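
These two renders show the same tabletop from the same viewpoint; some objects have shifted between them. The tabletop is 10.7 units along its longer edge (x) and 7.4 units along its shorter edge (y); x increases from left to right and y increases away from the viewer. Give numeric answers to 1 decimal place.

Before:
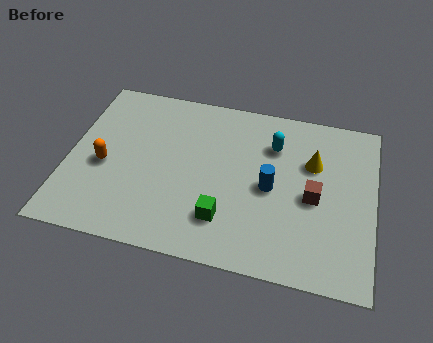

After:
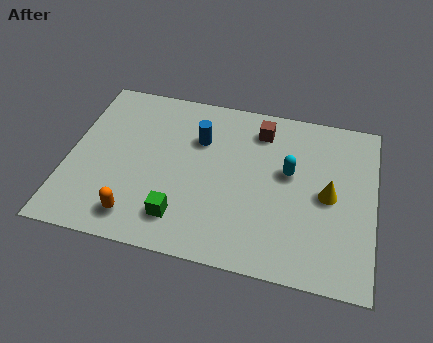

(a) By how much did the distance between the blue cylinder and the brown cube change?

+0.8

Before: roughly 1.5 units apart; after: 2.3. That's 0.8 units further apart.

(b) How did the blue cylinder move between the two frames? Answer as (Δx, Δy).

(-2.6, 1.6)

From the two frames, the blue cylinder sits at roughly (7.1, 3.5) before and (4.5, 5.1) after.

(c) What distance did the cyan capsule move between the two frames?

1.3

From (7.1, 5.4) to (7.7, 4.3), the cyan capsule covered √(0.6² + 1.1²) ≈ 1.3 units.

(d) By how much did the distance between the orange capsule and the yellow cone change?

-0.5

They were about 7.4 units apart before and 6.9 after — 0.5 units closer together.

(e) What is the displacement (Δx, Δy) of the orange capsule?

(1.3, -2.0)

From the two frames, the orange capsule sits at roughly (1.3, 3.2) before and (2.6, 1.2) after.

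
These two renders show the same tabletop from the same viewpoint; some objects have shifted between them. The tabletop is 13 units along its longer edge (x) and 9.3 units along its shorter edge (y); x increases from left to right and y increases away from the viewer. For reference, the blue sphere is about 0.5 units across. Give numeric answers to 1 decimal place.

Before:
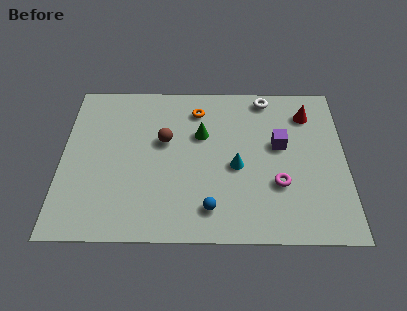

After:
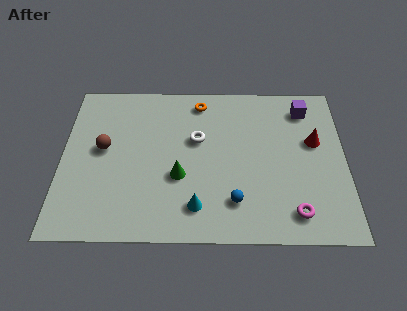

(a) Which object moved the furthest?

the white torus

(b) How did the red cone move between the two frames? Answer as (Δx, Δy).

(0.3, -1.7)

From the two frames, the red cone sits at roughly (11.3, 7.3) before and (11.6, 5.6) after.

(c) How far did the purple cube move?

2.5

From (10.0, 5.4) to (11.2, 7.6), the purple cube covered √(1.2² + 2.2²) ≈ 2.5 units.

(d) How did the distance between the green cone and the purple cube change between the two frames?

+3.5

They were about 3.6 units apart before and 7.1 after — 3.5 units further apart.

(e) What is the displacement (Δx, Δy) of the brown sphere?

(-2.8, -0.5)

The brown sphere started near (4.7, 5.6) and ended near (1.9, 5.1).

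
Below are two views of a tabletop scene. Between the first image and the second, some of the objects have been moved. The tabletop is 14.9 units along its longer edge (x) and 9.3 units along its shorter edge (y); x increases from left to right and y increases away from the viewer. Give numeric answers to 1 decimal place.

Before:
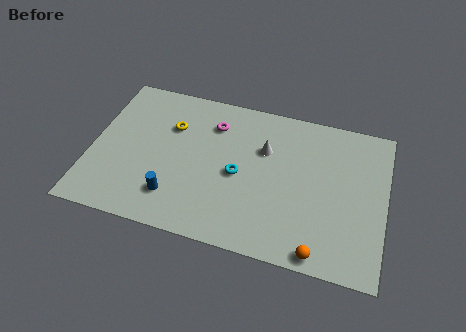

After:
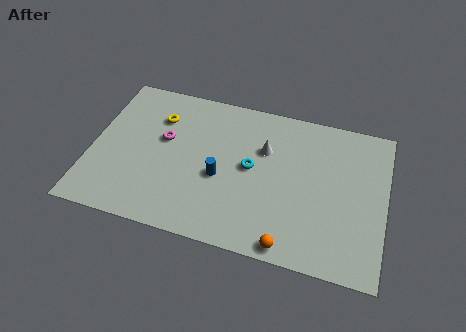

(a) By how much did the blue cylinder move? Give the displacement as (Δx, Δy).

(2.2, 1.8)

From the two frames, the blue cylinder sits at roughly (4.4, 2.1) before and (6.6, 3.9) after.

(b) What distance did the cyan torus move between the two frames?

0.8

From (7.5, 4.3) to (8.1, 4.9), the cyan torus covered √(0.6² + 0.6²) ≈ 0.8 units.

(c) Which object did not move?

the white cone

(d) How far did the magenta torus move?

2.9

The magenta torus moved from about (6.0, 7.1) to (3.6, 5.5), a distance of √(2.4² + 1.6²) ≈ 2.9.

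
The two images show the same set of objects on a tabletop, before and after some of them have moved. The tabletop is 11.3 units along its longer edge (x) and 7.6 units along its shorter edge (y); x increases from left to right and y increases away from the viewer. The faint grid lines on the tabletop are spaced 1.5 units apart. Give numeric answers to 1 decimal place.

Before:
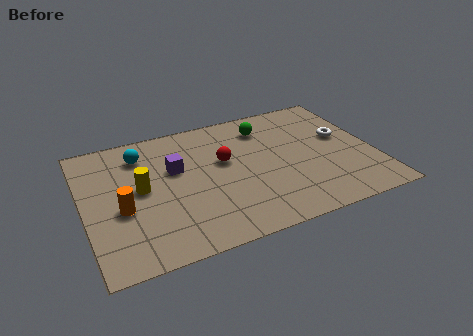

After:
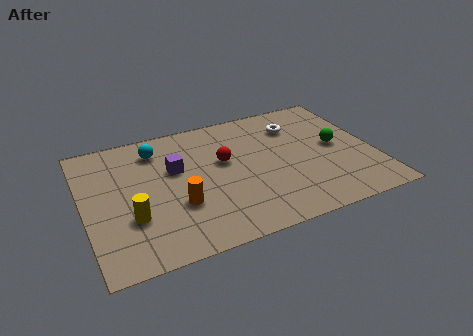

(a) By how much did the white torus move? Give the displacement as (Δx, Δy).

(-1.7, 1.3)

From the two frames, the white torus sits at roughly (10.2, 4.4) before and (8.5, 5.7) after.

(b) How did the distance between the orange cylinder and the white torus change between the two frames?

-3.0

The distance was about 8.9 in the first image and 5.9 in the second, so they moved 3.0 units closer together.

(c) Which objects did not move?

the red sphere and the purple cube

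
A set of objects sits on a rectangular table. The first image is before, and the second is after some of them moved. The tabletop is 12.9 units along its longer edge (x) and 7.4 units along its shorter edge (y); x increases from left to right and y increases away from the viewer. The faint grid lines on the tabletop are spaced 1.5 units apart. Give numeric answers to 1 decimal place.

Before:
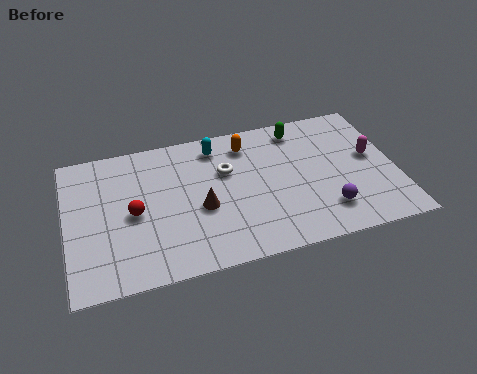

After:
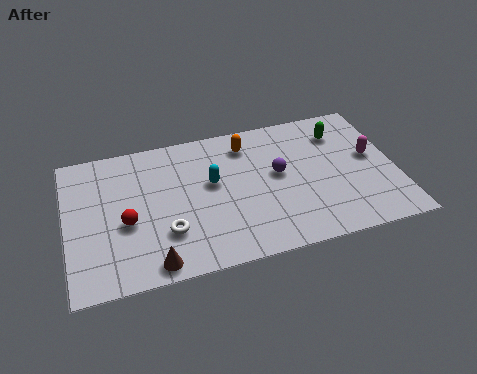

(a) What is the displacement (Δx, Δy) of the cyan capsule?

(-0.3, -1.9)

From the two frames, the cyan capsule sits at roughly (6.0, 6.2) before and (5.7, 4.3) after.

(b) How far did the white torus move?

3.6

The white torus moved from about (6.3, 4.8) to (3.8, 2.2), a distance of √(2.5² + 2.6²) ≈ 3.6.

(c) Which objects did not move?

the magenta capsule and the orange capsule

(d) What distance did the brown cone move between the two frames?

3.0

The brown cone was near (5.2, 3.1) before and (3.2, 0.8) after, so it travelled √(2.0² + 2.3²) ≈ 3.0 units.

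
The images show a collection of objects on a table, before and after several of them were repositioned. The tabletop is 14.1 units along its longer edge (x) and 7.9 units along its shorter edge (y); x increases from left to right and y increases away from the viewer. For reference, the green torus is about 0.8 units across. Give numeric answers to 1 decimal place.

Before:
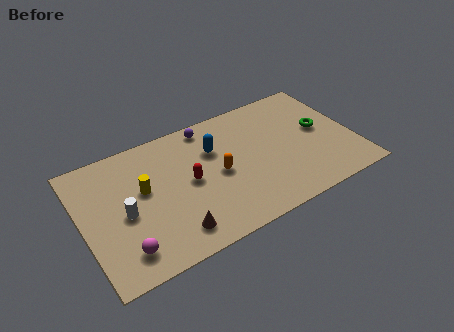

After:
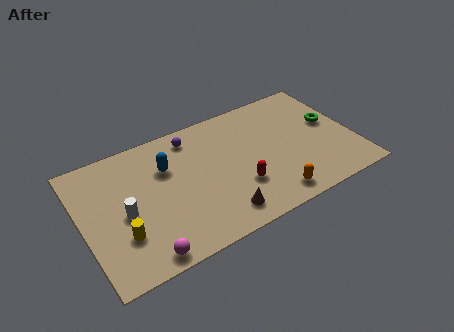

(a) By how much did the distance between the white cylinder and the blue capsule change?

-2.2

Before: roughly 5.2 units apart; after: 3.0. That's 2.2 units closer together.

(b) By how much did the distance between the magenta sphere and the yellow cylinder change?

-1.6

The distance was about 3.4 in the first image and 1.8 in the second, so they moved 1.6 units closer together.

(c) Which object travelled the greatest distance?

the orange capsule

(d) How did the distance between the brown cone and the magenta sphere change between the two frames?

+1.5

They were about 2.5 units apart before and 4.0 after — 1.5 units further apart.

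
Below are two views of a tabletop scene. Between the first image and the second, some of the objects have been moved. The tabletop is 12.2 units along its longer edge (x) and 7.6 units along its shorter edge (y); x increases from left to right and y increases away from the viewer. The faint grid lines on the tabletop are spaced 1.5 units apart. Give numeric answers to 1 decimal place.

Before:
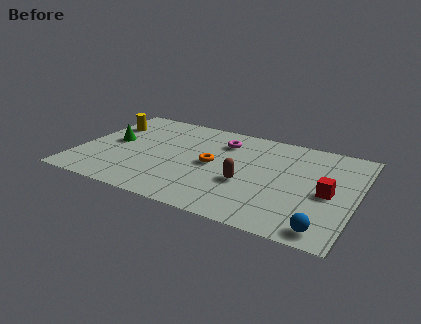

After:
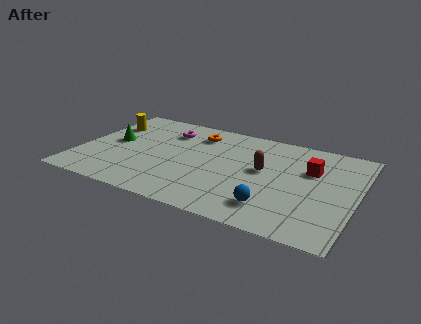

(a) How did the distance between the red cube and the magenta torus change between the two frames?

+1.1

They were about 5.4 units apart before and 6.5 after — 1.1 units further apart.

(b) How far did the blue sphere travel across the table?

2.4

The blue sphere was near (11.1, 0.9) before and (8.8, 1.6) after, so it travelled √(2.3² + 0.7²) ≈ 2.4 units.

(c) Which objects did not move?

the green cone and the yellow cylinder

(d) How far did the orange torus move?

2.4

From (5.9, 3.8) to (4.9, 6.0), the orange torus covered √(1.0² + 2.2²) ≈ 2.4 units.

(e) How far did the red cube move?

1.7

The red cube moved from about (11.0, 3.5) to (10.1, 5.0), a distance of √(0.9² + 1.5²) ≈ 1.7.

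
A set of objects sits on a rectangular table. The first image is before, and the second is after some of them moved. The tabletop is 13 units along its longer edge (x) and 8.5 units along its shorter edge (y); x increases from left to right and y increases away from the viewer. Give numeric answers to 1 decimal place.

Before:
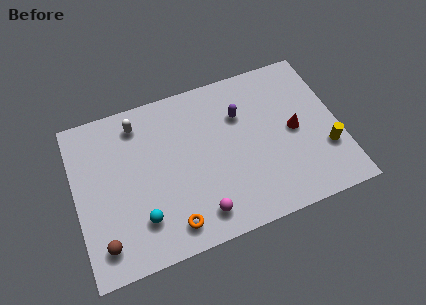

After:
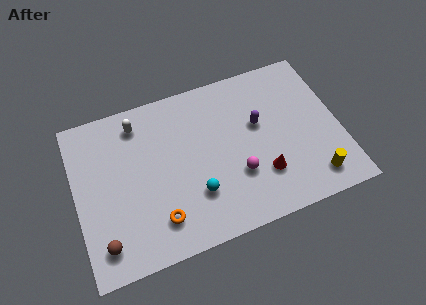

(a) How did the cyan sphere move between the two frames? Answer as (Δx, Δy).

(2.7, 0.4)

The cyan sphere was at about (3.0, 2.1) and moved to about (5.7, 2.5).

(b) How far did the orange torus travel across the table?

0.8

The orange torus moved from about (4.4, 1.3) to (3.8, 1.8), a distance of √(0.6² + 0.5²) ≈ 0.8.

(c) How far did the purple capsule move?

1.1

The purple capsule was near (8.3, 5.9) before and (9.1, 5.1) after, so it travelled √(0.8² + 0.8²) ≈ 1.1 units.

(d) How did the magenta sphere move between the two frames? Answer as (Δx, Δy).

(2.0, 1.4)

The magenta sphere started near (5.8, 1.4) and ended near (7.8, 2.8).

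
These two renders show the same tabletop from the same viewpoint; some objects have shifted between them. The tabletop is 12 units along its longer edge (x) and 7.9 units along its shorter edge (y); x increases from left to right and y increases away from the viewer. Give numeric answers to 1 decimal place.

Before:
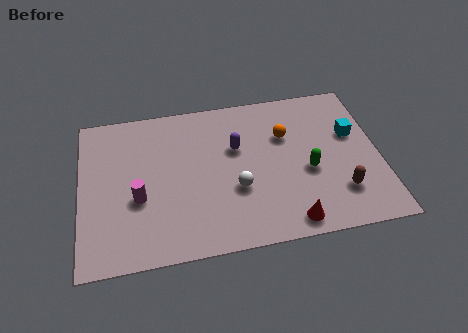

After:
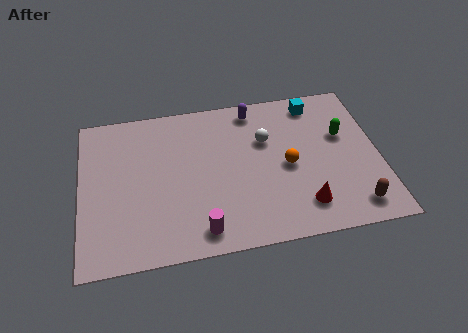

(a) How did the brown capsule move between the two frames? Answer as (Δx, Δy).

(0.5, -0.8)

The brown capsule started near (10.3, 2.0) and ended near (10.8, 1.2).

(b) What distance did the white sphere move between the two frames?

2.6

From (6.2, 2.9) to (7.5, 5.2), the white sphere covered √(1.3² + 2.3²) ≈ 2.6 units.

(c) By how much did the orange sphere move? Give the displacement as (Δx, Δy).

(0.0, -1.6)

The orange sphere started near (8.3, 5.3) and ended near (8.3, 3.7).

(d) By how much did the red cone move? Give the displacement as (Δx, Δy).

(0.6, 0.7)

The red cone was at about (8.2, 0.9) and moved to about (8.8, 1.6).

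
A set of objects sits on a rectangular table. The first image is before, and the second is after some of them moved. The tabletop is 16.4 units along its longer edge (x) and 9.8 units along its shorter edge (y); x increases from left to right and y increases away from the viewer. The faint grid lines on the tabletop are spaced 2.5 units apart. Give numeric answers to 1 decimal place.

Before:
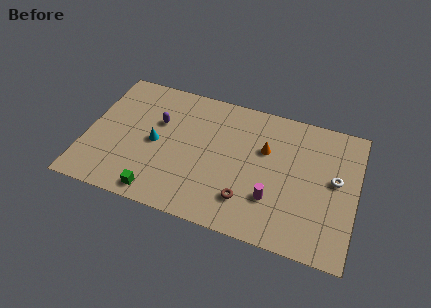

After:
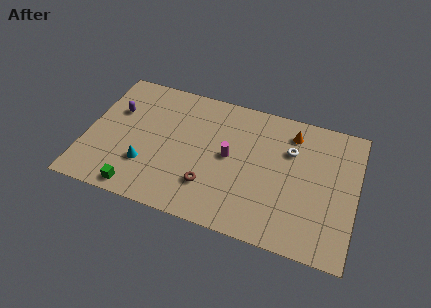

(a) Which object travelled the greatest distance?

the magenta cylinder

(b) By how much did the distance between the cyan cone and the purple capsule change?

+2.5

They were about 1.6 units apart before and 4.1 after — 2.5 units further apart.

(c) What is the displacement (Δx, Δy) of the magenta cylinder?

(-2.8, 2.2)

The magenta cylinder started near (11.5, 2.9) and ended near (8.7, 5.1).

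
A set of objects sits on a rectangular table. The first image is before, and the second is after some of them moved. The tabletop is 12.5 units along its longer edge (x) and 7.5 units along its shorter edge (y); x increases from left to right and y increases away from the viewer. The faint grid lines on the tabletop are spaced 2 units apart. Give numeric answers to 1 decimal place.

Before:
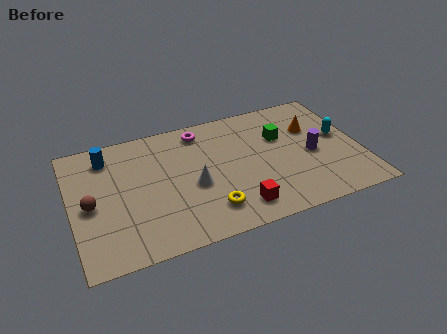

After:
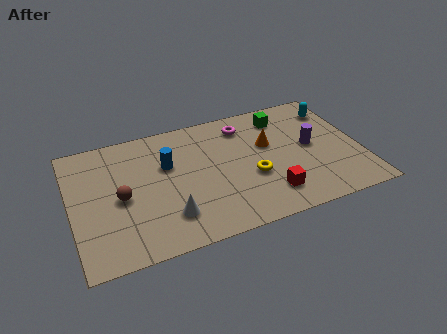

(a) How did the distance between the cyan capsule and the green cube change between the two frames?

-0.3

They were about 2.6 units apart before and 2.3 after — 0.3 units closer together.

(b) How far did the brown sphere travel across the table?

1.3

The brown sphere was near (0.8, 3.5) before and (2.1, 3.5) after, so it travelled √(1.3² + 0.0²) ≈ 1.3 units.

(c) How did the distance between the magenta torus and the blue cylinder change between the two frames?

-0.4

They were about 4.1 units apart before and 3.7 after — 0.4 units closer together.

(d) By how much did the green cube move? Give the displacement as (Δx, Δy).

(0.2, 1.2)

The green cube was at about (9.2, 4.9) and moved to about (9.4, 6.1).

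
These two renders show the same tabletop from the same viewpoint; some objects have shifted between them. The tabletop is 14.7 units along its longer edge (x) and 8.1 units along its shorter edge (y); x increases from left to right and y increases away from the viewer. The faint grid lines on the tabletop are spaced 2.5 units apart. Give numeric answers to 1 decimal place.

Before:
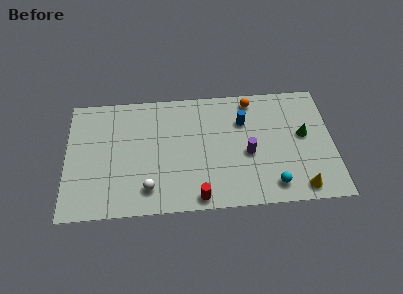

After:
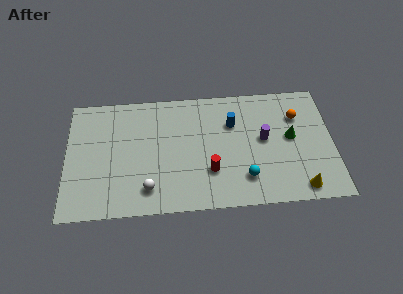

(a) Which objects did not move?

the yellow cone and the white sphere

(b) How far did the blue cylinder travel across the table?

0.6

The blue cylinder moved from about (9.8, 5.7) to (9.2, 5.6), a distance of √(0.6² + 0.1²) ≈ 0.6.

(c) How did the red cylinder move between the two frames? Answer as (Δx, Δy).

(0.7, 1.7)

The red cylinder was at about (7.2, 0.8) and moved to about (7.9, 2.5).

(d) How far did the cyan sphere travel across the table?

1.6

The cyan sphere was near (11.3, 1.3) before and (9.8, 1.9) after, so it travelled √(1.5² + 0.6²) ≈ 1.6 units.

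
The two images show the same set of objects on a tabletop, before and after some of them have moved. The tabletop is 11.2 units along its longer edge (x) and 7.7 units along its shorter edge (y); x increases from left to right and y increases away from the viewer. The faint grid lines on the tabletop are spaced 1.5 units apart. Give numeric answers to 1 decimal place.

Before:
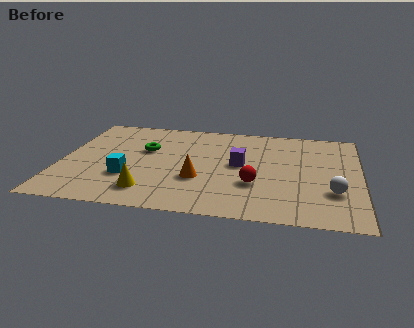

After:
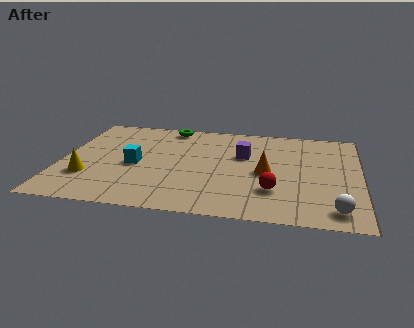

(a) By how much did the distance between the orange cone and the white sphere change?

-1.4

Before: roughly 5.0 units apart; after: 3.6. That's 1.4 units closer together.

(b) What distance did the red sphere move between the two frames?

0.8

From (7.3, 2.6) to (8.0, 2.2), the red sphere covered √(0.7² + 0.4²) ≈ 0.8 units.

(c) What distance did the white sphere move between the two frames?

1.3

The white sphere was near (10.2, 2.4) before and (10.3, 1.1) after, so it travelled √(0.1² + 1.3²) ≈ 1.3 units.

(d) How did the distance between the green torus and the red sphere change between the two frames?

+1.5

Before: roughly 4.7 units apart; after: 6.2. That's 1.5 units further apart.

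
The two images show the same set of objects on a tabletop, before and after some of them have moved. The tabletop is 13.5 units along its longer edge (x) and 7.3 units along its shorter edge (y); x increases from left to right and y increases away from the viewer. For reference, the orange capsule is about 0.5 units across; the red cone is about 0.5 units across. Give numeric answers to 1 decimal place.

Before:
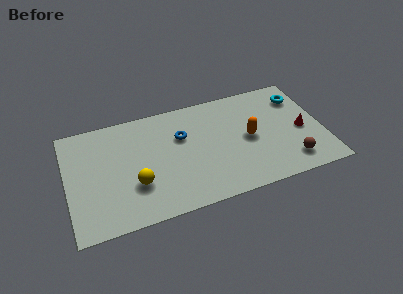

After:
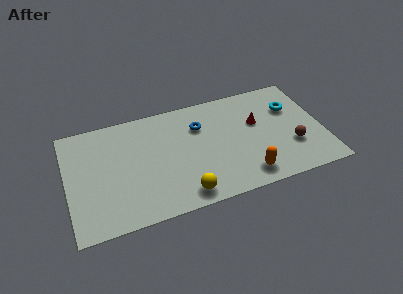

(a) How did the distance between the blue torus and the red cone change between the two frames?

-3.4

The distance was about 6.5 in the first image and 3.1 in the second, so they moved 3.4 units closer together.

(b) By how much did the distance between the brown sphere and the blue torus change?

-1.0

The distance was about 6.5 in the first image and 5.5 in the second, so they moved 1.0 units closer together.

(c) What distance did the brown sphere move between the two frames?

1.0

The brown sphere was near (11.6, 1.4) before and (11.8, 2.4) after, so it travelled √(0.2² + 1.0²) ≈ 1.0 units.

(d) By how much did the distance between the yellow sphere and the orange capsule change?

-2.9

Before: roughly 6.2 units apart; after: 3.3. That's 2.9 units closer together.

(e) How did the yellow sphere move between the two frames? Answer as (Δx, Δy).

(2.4, -1.4)

From the two frames, the yellow sphere sits at roughly (3.5, 2.4) before and (5.9, 1.0) after.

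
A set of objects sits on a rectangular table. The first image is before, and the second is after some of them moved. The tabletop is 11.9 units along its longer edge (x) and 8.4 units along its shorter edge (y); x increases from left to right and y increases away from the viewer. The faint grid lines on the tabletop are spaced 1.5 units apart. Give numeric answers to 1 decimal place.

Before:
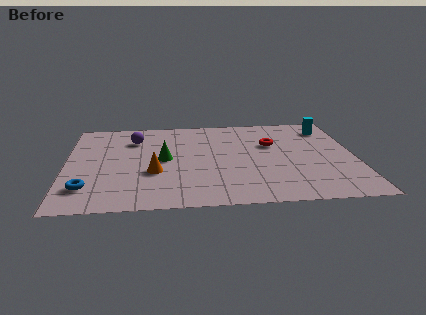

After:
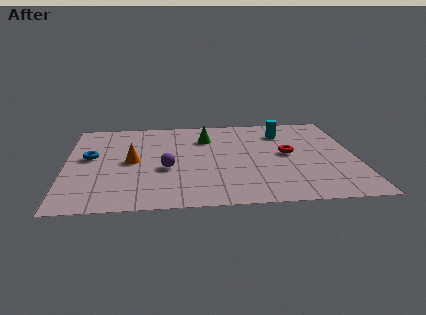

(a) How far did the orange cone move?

1.4

The orange cone moved from about (3.6, 3.1) to (2.7, 4.2), a distance of √(0.9² + 1.1²) ≈ 1.4.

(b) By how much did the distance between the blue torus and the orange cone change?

-1.2

They were about 3.0 units apart before and 1.8 after — 1.2 units closer together.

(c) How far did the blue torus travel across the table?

2.8

The blue torus was near (0.9, 1.9) before and (1.0, 4.7) after, so it travelled √(0.1² + 2.8²) ≈ 2.8 units.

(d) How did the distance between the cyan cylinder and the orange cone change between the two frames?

-1.5

Before: roughly 8.2 units apart; after: 6.7. That's 1.5 units closer together.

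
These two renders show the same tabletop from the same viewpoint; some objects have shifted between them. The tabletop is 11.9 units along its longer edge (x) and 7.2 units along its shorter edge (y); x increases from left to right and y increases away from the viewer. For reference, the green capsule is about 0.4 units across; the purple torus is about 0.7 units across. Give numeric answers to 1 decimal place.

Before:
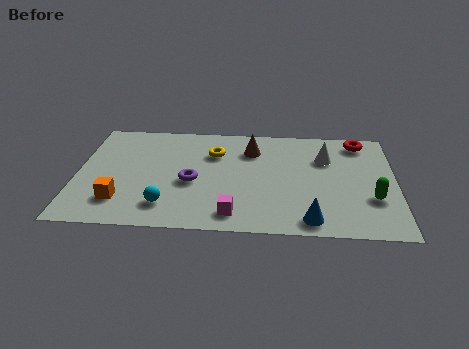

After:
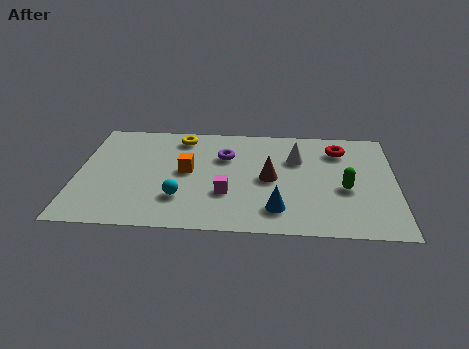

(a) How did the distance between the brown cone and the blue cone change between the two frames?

-3.0

They were about 5.0 units apart before and 2.0 after — 3.0 units closer together.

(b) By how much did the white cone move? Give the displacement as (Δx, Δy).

(-1.1, -0.1)

The white cone started near (9.3, 5.0) and ended near (8.2, 4.9).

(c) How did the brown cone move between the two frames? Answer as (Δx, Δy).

(0.7, -1.9)

The brown cone was at about (6.5, 5.4) and moved to about (7.2, 3.5).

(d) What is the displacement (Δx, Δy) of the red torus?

(-0.8, -0.6)

The red torus started near (10.6, 6.2) and ended near (9.8, 5.6).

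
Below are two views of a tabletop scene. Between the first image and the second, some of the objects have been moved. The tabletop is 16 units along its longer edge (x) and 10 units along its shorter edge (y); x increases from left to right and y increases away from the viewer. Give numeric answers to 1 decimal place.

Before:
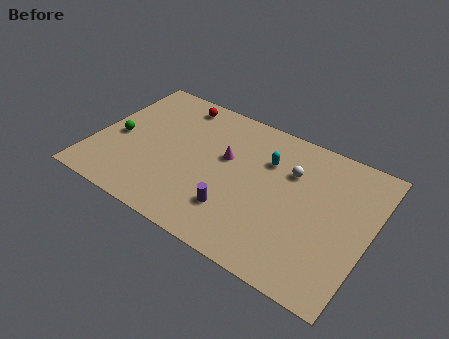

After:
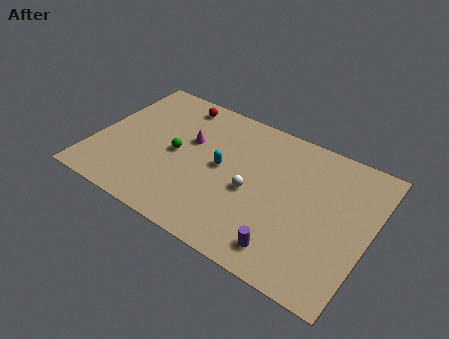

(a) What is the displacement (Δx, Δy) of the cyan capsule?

(-2.4, -1.8)

From the two frames, the cyan capsule sits at roughly (9.8, 7.0) before and (7.4, 5.2) after.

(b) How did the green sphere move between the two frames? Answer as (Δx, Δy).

(3.4, 0.4)

The green sphere started near (1.3, 4.5) and ended near (4.7, 4.9).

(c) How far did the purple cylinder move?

3.4

The purple cylinder moved from about (8.6, 2.6) to (11.8, 1.6), a distance of √(3.2² + 1.0²) ≈ 3.4.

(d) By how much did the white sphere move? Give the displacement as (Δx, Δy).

(-1.9, -2.5)

The white sphere started near (11.2, 6.9) and ended near (9.3, 4.4).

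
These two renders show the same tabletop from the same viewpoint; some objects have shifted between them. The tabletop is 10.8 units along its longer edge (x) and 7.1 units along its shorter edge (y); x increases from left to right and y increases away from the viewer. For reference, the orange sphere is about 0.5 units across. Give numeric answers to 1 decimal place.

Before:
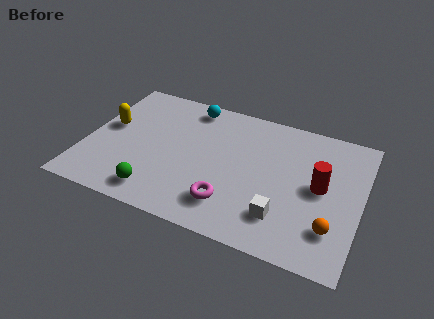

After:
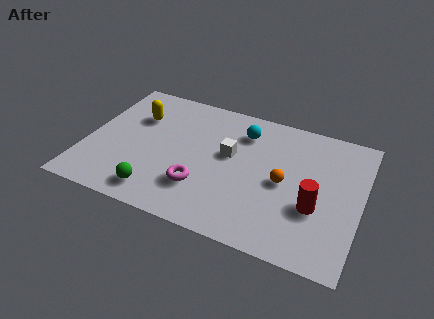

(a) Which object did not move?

the green sphere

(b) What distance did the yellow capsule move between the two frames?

1.3

The yellow capsule moved from about (0.8, 4.0) to (1.8, 4.9), a distance of √(1.0² + 0.9²) ≈ 1.3.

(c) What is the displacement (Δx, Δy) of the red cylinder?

(-0.1, -1.1)

The red cylinder was at about (9.2, 3.7) and moved to about (9.1, 2.6).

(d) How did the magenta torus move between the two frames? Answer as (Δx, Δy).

(-1.2, 0.4)

The magenta torus was at about (5.9, 1.6) and moved to about (4.7, 2.0).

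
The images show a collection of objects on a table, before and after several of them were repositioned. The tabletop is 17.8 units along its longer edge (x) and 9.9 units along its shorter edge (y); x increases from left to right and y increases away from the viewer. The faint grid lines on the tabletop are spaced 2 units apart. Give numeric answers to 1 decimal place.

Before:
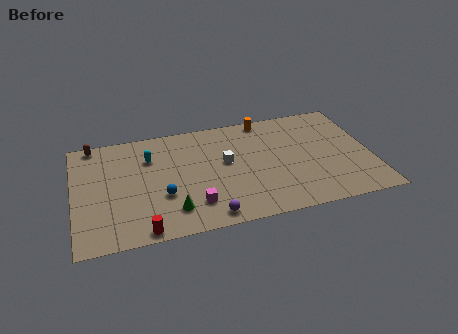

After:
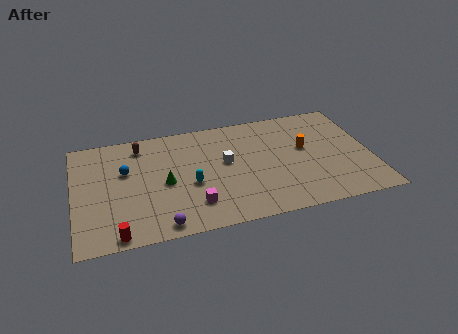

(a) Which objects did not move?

the white cube and the magenta cube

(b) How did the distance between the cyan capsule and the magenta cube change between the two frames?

-3.6

The distance was about 5.4 in the first image and 1.8 in the second, so they moved 3.6 units closer together.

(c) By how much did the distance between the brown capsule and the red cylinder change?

-1.0

Before: roughly 8.7 units apart; after: 7.7. That's 1.0 units closer together.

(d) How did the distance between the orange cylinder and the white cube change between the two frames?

+0.5

They were about 4.3 units apart before and 4.8 after — 0.5 units further apart.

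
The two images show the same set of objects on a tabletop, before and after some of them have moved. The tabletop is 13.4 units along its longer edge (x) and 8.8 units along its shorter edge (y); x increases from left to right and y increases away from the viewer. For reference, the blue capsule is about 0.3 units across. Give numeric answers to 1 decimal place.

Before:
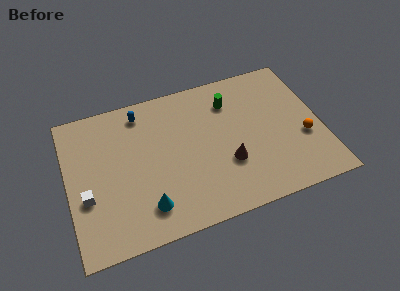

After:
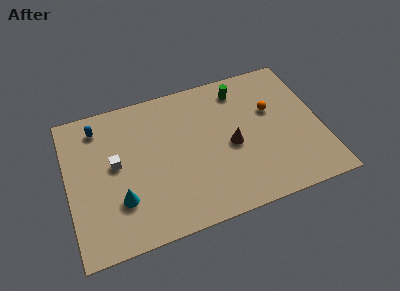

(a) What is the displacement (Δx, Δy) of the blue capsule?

(-2.3, -0.2)

The blue capsule started near (4.1, 7.5) and ended near (1.8, 7.3).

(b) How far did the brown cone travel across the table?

1.0

From (8.3, 3.0) to (8.6, 4.0), the brown cone covered √(0.3² + 1.0²) ≈ 1.0 units.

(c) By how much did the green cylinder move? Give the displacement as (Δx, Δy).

(0.6, 0.6)

From the two frames, the green cylinder sits at roughly (8.8, 6.7) before and (9.4, 7.3) after.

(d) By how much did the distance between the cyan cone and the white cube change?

-1.2

They were about 3.4 units apart before and 2.2 after — 1.2 units closer together.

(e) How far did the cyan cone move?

1.5

The cyan cone was near (3.9, 1.8) before and (2.6, 2.6) after, so it travelled √(1.3² + 0.8²) ≈ 1.5 units.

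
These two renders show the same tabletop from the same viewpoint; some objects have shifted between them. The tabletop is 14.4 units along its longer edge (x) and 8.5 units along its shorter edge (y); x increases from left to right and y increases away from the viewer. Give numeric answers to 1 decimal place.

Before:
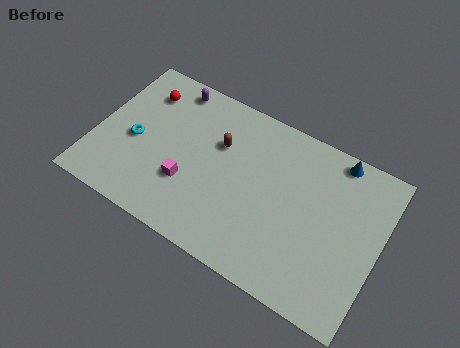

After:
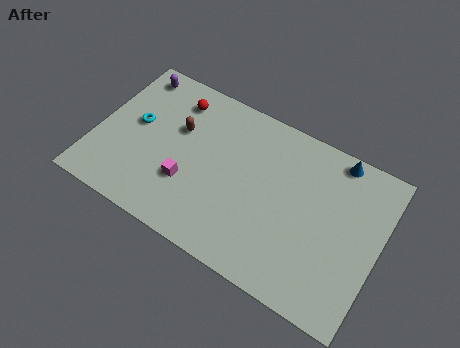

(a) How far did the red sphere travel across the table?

1.6

From (2.0, 6.6) to (3.6, 6.9), the red sphere covered √(1.6² + 0.3²) ≈ 1.6 units.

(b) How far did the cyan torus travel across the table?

0.9

From (2.0, 3.8) to (1.9, 4.7), the cyan torus covered √(0.1² + 0.9²) ≈ 0.9 units.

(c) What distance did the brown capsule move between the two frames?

2.1

The brown capsule was near (6.1, 5.6) before and (4.0, 5.4) after, so it travelled √(2.1² + 0.2²) ≈ 2.1 units.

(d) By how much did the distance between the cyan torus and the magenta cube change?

+0.5

Before: roughly 3.1 units apart; after: 3.6. That's 0.5 units further apart.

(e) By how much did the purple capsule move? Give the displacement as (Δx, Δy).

(-2.0, -0.1)

The purple capsule started near (3.3, 7.5) and ended near (1.3, 7.4).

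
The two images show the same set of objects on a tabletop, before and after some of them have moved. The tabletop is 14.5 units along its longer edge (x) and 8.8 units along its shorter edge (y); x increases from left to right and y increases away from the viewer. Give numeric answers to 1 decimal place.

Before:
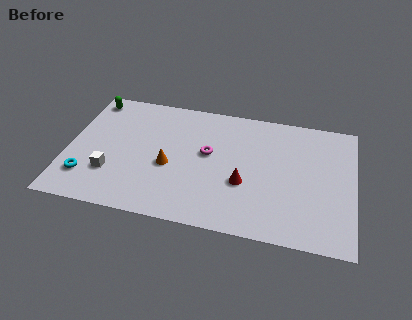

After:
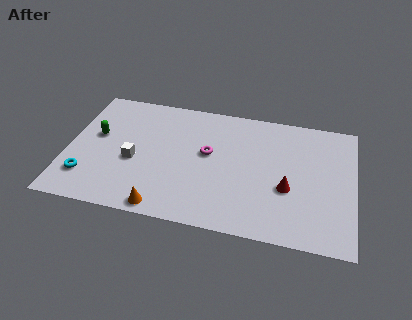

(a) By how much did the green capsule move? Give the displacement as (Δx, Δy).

(0.5, -2.6)

The green capsule was at about (0.9, 7.7) and moved to about (1.4, 5.1).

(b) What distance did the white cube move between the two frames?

1.6

From (2.3, 2.6) to (3.4, 3.7), the white cube covered √(1.1² + 1.1²) ≈ 1.6 units.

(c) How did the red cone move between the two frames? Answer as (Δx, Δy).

(2.2, 0.1)

The red cone started near (9.0, 3.3) and ended near (11.2, 3.4).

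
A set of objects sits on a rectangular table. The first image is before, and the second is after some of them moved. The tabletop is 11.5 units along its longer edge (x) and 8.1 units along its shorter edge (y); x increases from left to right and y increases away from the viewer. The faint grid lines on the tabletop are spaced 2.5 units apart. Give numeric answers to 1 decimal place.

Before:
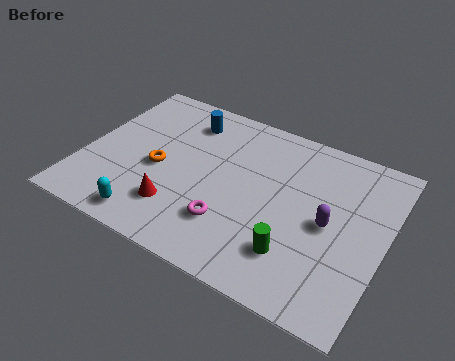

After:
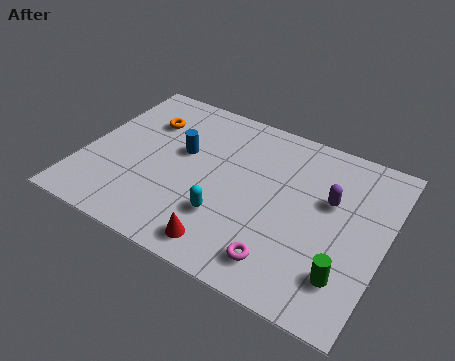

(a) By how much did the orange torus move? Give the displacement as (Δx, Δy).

(-0.9, 2.2)

From the two frames, the orange torus sits at roughly (2.9, 3.6) before and (2.0, 5.8) after.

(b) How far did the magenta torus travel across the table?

2.2

The magenta torus was near (5.9, 2.2) before and (8.0, 1.4) after, so it travelled √(2.1² + 0.8²) ≈ 2.2 units.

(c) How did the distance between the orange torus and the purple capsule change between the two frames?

+0.8

Before: roughly 6.5 units apart; after: 7.3. That's 0.8 units further apart.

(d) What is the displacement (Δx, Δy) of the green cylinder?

(1.9, -0.1)

From the two frames, the green cylinder sits at roughly (8.4, 2.0) before and (10.3, 1.9) after.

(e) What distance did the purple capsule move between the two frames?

1.1

The purple capsule was near (9.4, 3.9) before and (9.3, 5.0) after, so it travelled √(0.1² + 1.1²) ≈ 1.1 units.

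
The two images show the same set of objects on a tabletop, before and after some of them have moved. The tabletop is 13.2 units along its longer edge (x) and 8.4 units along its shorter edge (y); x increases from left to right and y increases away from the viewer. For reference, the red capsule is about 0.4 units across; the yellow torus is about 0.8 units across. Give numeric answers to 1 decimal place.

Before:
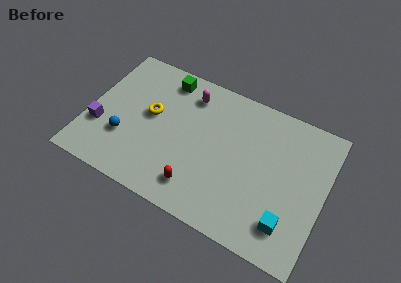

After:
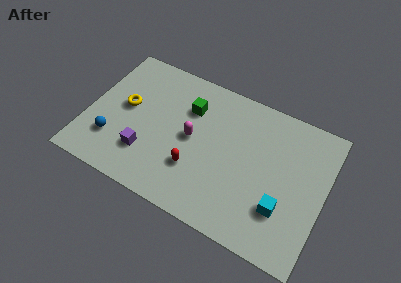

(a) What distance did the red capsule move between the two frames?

1.0

From (6.5, 1.6) to (6.2, 2.6), the red capsule covered √(0.3² + 1.0²) ≈ 1.0 units.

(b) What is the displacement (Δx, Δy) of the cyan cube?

(-0.4, 0.7)

The cyan cube started near (11.5, 1.8) and ended near (11.1, 2.5).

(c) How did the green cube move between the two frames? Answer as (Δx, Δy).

(1.5, -1.2)

From the two frames, the green cube sits at roughly (3.9, 7.2) before and (5.4, 6.0) after.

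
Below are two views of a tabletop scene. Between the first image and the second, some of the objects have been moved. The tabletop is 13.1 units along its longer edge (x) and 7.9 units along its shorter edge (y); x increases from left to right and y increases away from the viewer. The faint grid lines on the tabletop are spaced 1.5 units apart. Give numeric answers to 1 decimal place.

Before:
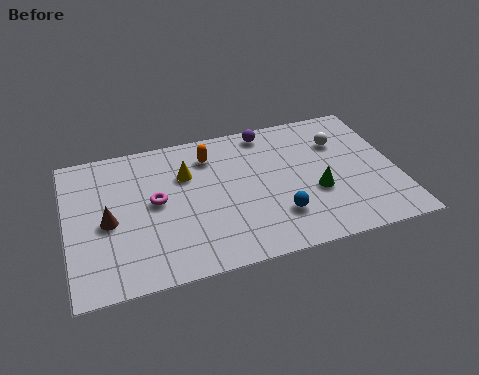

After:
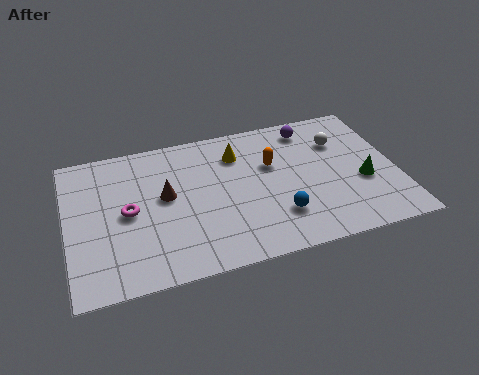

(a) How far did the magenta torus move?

1.1

The magenta torus was near (3.5, 4.2) before and (2.4, 3.9) after, so it travelled √(1.1² + 0.3²) ≈ 1.1 units.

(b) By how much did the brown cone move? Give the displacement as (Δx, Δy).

(2.3, 0.8)

The brown cone was at about (1.6, 3.6) and moved to about (3.9, 4.4).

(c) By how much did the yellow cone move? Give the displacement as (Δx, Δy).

(2.1, 0.6)

The yellow cone started near (4.8, 5.4) and ended near (6.9, 6.0).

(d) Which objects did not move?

the blue sphere and the white sphere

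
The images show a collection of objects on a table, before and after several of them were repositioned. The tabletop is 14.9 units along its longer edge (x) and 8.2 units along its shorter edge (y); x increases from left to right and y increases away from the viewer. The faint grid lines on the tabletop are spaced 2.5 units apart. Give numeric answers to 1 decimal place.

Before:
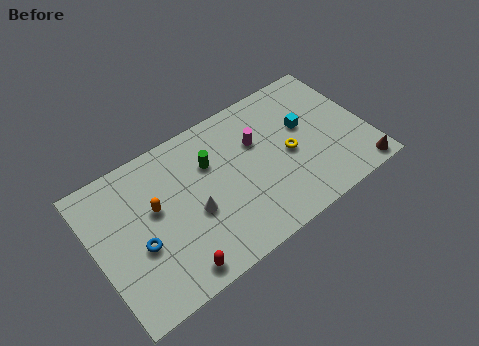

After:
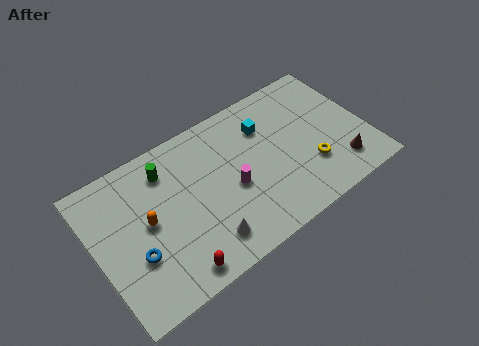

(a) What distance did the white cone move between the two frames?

1.8

From (5.2, 3.4) to (5.5, 1.6), the white cone covered √(0.3² + 1.8²) ≈ 1.8 units.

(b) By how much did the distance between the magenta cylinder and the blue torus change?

-1.7

Before: roughly 7.2 units apart; after: 5.5. That's 1.7 units closer together.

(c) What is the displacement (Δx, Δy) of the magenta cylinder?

(-1.7, -1.8)

The magenta cylinder started near (9.1, 5.4) and ended near (7.4, 3.6).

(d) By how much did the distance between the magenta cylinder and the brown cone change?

-0.7

Before: roughly 6.7 units apart; after: 6.0. That's 0.7 units closer together.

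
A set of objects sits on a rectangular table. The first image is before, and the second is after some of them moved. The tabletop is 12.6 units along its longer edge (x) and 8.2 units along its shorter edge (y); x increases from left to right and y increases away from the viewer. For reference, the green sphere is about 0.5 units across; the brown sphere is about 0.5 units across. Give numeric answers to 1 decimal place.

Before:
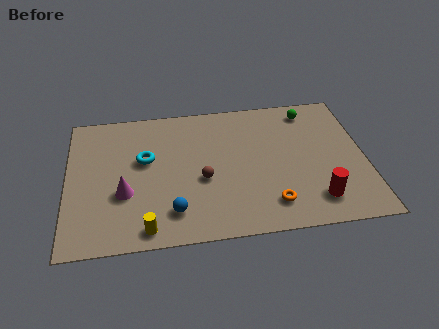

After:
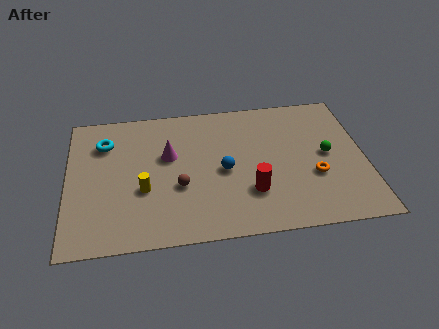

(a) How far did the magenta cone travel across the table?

2.8

The magenta cone was near (2.4, 3.0) before and (4.3, 5.0) after, so it travelled √(1.9² + 2.0²) ≈ 2.8 units.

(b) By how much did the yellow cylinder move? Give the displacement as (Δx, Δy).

(-0.1, 2.2)

From the two frames, the yellow cylinder sits at roughly (3.3, 0.9) before and (3.2, 3.1) after.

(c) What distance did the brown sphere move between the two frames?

1.0

The brown sphere was near (5.7, 3.4) before and (4.7, 3.1) after, so it travelled √(1.0² + 0.3²) ≈ 1.0 units.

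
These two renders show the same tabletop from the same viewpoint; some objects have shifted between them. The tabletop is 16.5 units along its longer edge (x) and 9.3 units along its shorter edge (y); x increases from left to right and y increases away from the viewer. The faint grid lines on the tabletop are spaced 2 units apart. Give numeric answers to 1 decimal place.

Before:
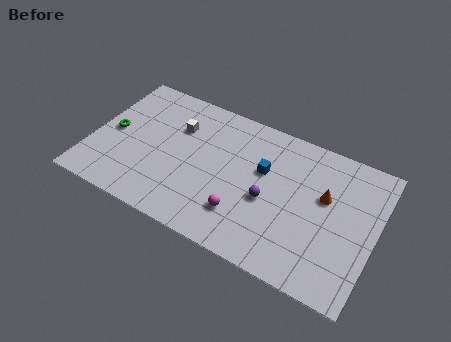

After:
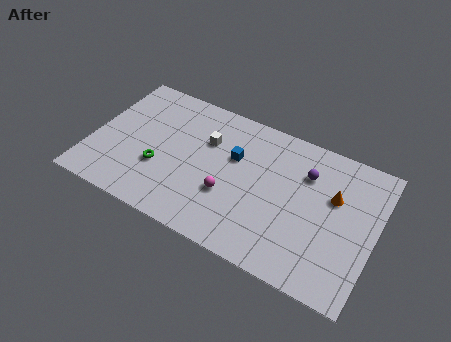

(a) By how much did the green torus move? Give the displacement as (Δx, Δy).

(3.0, -1.3)

The green torus started near (1.1, 4.6) and ended near (4.1, 3.3).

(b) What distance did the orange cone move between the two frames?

0.5

From (13.5, 5.7) to (14.0, 5.9), the orange cone covered √(0.5² + 0.2²) ≈ 0.5 units.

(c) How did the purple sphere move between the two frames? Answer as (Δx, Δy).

(1.9, 2.7)

From the two frames, the purple sphere sits at roughly (10.4, 4.0) before and (12.3, 6.7) after.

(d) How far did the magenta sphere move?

1.3

The magenta sphere was near (9.1, 2.4) before and (8.2, 3.3) after, so it travelled √(0.9² + 0.9²) ≈ 1.3 units.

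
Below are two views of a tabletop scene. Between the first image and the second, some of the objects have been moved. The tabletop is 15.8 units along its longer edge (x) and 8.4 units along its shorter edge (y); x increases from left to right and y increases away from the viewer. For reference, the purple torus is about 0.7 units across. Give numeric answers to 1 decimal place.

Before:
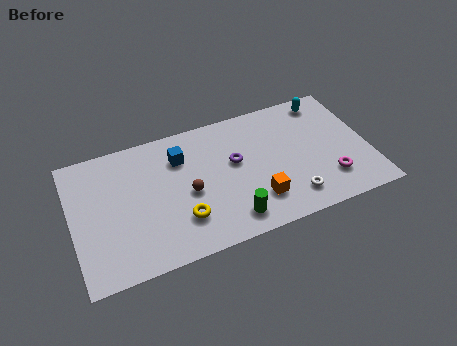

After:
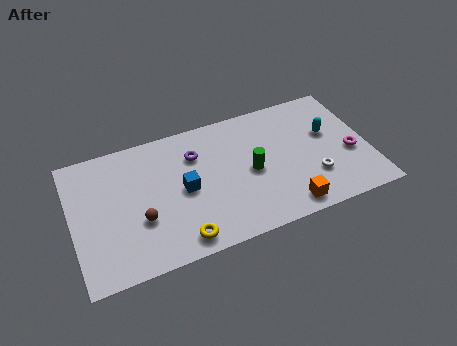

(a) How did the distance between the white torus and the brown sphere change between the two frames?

+3.5

They were about 5.7 units apart before and 9.2 after — 3.5 units further apart.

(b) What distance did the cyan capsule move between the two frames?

2.2

From (13.9, 7.3) to (13.8, 5.1), the cyan capsule covered √(0.1² + 2.2²) ≈ 2.2 units.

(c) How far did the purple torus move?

2.3

The purple torus moved from about (8.7, 4.9) to (6.7, 6.1), a distance of √(2.0² + 1.2²) ≈ 2.3.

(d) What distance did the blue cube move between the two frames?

2.1

From (5.9, 6.2) to (5.9, 4.1), the blue cube covered √(0.0² + 2.1²) ≈ 2.1 units.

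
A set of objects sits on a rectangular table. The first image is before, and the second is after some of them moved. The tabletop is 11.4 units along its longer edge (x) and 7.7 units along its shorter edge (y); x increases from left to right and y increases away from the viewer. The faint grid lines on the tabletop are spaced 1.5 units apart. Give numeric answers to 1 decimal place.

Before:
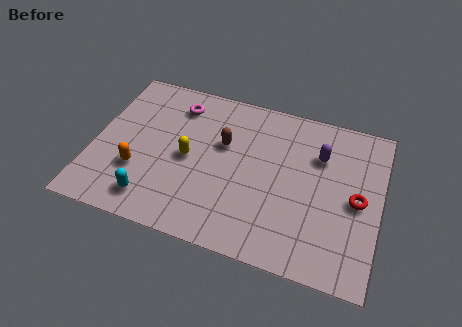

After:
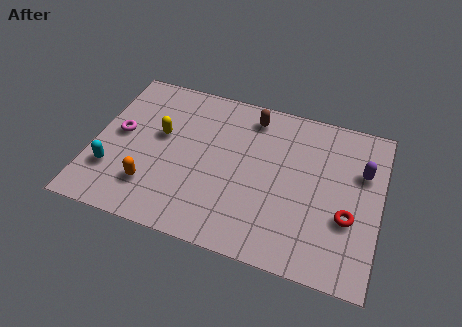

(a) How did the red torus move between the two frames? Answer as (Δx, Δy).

(-0.3, -0.9)

The red torus started near (10.5, 3.7) and ended near (10.2, 2.8).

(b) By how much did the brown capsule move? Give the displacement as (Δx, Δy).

(1.0, 1.7)

The brown capsule started near (5.1, 4.8) and ended near (6.1, 6.5).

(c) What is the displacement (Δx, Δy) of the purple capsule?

(1.7, -0.3)

The purple capsule started near (8.9, 5.4) and ended near (10.6, 5.1).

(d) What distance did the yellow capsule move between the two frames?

1.4

From (3.8, 3.7) to (2.6, 4.5), the yellow capsule covered √(1.2² + 0.8²) ≈ 1.4 units.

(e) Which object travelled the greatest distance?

the magenta torus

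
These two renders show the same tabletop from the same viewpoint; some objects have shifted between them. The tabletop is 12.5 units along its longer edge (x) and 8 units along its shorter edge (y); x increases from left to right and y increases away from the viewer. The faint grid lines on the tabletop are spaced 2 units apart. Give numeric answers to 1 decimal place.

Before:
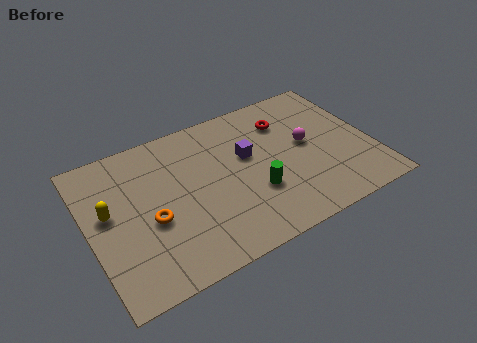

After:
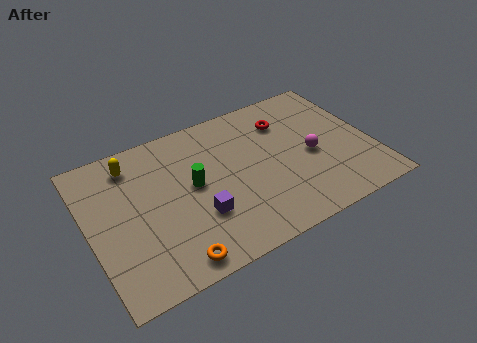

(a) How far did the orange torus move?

2.5

The orange torus moved from about (2.6, 3.3) to (3.2, 0.9), a distance of √(0.6² + 2.4²) ≈ 2.5.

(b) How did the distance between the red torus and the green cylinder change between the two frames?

+0.9

Before: roughly 3.8 units apart; after: 4.7. That's 0.9 units further apart.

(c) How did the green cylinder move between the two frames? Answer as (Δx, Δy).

(-2.5, 1.6)

The green cylinder started near (7.1, 2.7) and ended near (4.6, 4.3).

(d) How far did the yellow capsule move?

2.5

The yellow capsule was near (0.9, 4.5) before and (2.2, 6.6) after, so it travelled √(1.3² + 2.1²) ≈ 2.5 units.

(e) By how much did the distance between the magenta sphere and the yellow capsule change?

-0.6

The distance was about 8.8 in the first image and 8.2 in the second, so they moved 0.6 units closer together.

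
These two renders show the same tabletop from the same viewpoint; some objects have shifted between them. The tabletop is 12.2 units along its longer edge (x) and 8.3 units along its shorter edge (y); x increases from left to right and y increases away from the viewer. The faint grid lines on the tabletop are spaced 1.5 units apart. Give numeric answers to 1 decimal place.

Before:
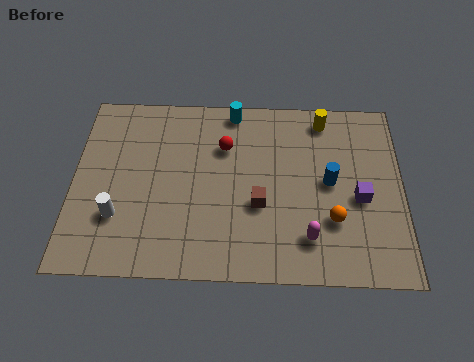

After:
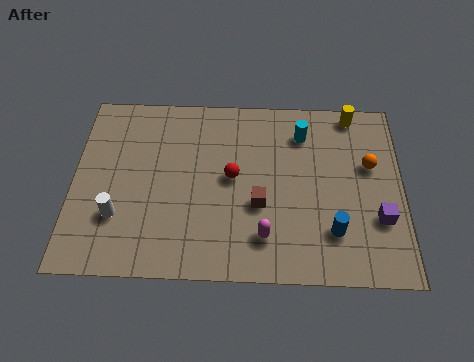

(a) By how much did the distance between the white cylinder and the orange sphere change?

+1.8

Before: roughly 7.9 units apart; after: 9.7. That's 1.8 units further apart.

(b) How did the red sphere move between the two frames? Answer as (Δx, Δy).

(0.3, -1.4)

From the two frames, the red sphere sits at roughly (5.6, 5.8) before and (5.9, 4.4) after.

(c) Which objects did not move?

the white cylinder and the brown cube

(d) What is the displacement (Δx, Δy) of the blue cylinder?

(0.1, -2.2)

The blue cylinder started near (9.5, 4.3) and ended near (9.6, 2.1).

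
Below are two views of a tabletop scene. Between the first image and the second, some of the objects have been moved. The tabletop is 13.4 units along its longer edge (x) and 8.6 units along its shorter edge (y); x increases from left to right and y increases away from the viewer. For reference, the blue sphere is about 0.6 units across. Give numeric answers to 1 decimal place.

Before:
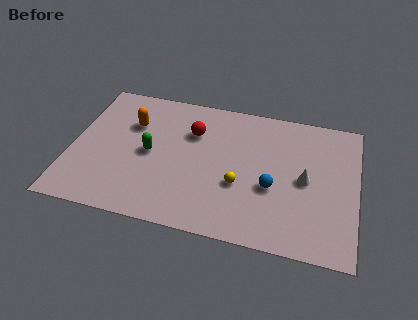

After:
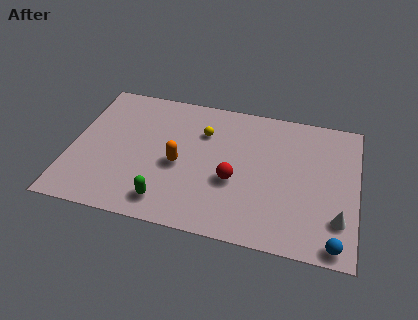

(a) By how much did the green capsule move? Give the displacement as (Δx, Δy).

(1.0, -2.8)

The green capsule was at about (3.7, 4.2) and moved to about (4.7, 1.4).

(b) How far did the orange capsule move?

3.2

From (2.7, 5.9) to (5.1, 3.8), the orange capsule covered √(2.4² + 2.1²) ≈ 3.2 units.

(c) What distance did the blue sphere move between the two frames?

4.0

The blue sphere was near (9.5, 3.4) before and (12.5, 0.8) after, so it travelled √(3.0² + 2.6²) ≈ 4.0 units.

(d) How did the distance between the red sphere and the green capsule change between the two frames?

+1.0

Before: roughly 2.6 units apart; after: 3.6. That's 1.0 units further apart.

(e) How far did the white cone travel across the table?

2.6

The white cone was near (11.0, 4.2) before and (12.6, 2.2) after, so it travelled √(1.6² + 2.0²) ≈ 2.6 units.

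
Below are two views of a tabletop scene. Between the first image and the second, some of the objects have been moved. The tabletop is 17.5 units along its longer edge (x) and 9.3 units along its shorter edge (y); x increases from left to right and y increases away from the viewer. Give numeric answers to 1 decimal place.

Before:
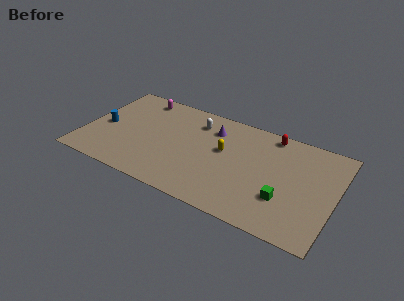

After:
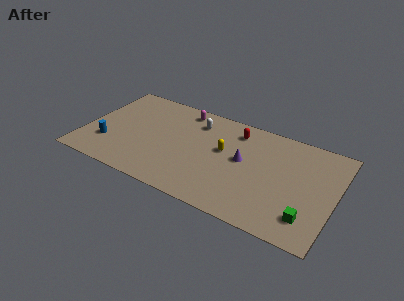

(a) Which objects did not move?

the white capsule and the yellow capsule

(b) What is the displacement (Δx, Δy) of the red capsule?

(-2.4, -0.7)

From the two frames, the red capsule sits at roughly (12.7, 8.3) before and (10.3, 7.6) after.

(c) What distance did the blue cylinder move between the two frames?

1.7

The blue cylinder moved from about (1.3, 4.3) to (1.8, 2.7), a distance of √(0.5² + 1.6²) ≈ 1.7.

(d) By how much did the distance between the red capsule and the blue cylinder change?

-2.3

The distance was about 12.1 in the first image and 9.8 in the second, so they moved 2.3 units closer together.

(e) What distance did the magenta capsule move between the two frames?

3.1

The magenta capsule was near (3.3, 8.1) before and (6.4, 8.1) after, so it travelled √(3.1² + 0.0²) ≈ 3.1 units.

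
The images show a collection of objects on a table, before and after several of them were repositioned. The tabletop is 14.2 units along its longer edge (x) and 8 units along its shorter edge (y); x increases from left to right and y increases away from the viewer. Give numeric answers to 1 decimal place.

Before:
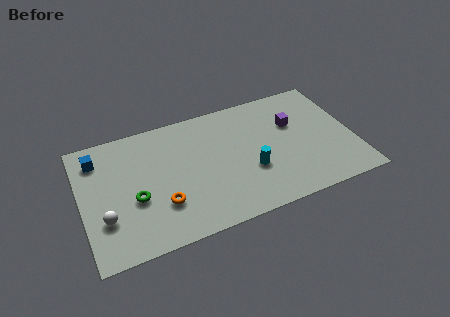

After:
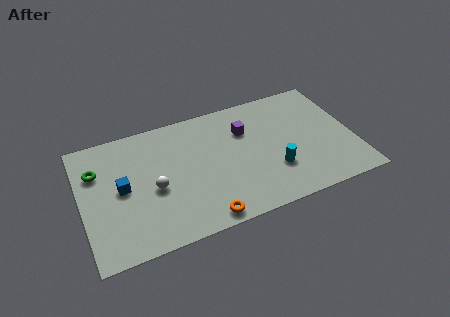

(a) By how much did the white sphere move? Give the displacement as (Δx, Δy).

(2.6, 1.0)

From the two frames, the white sphere sits at roughly (1.1, 2.5) before and (3.7, 3.5) after.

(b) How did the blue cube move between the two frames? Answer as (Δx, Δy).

(1.1, -2.3)

The blue cube started near (1.0, 6.4) and ended near (2.1, 4.1).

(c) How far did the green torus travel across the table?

3.0

The green torus moved from about (2.7, 3.2) to (0.9, 5.6), a distance of √(1.8² + 2.4²) ≈ 3.0.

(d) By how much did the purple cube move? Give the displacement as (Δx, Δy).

(-2.5, 0.4)

The purple cube started near (11.2, 5.2) and ended near (8.7, 5.6).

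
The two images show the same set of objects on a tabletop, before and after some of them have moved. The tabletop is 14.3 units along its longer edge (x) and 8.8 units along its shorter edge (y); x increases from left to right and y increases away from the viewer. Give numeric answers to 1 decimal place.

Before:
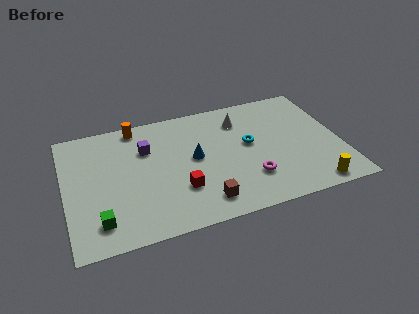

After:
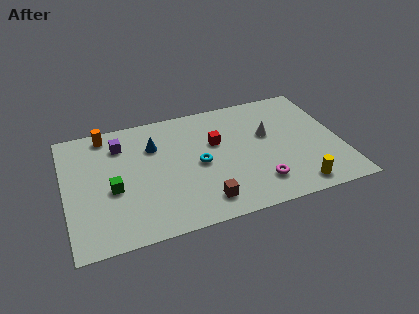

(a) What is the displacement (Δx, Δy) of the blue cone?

(-2.0, 1.5)

The blue cone was at about (6.7, 4.7) and moved to about (4.7, 6.2).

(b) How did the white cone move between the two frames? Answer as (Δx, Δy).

(1.3, -1.5)

From the two frames, the white cone sits at roughly (9.3, 6.8) before and (10.6, 5.3) after.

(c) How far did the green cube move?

2.2

The green cube moved from about (1.6, 1.7) to (2.4, 3.7), a distance of √(0.8² + 2.0²) ≈ 2.2.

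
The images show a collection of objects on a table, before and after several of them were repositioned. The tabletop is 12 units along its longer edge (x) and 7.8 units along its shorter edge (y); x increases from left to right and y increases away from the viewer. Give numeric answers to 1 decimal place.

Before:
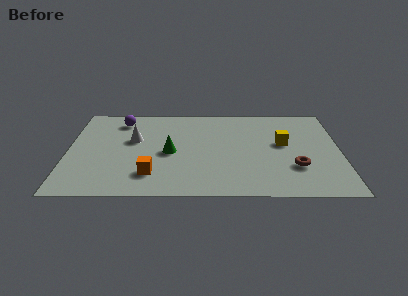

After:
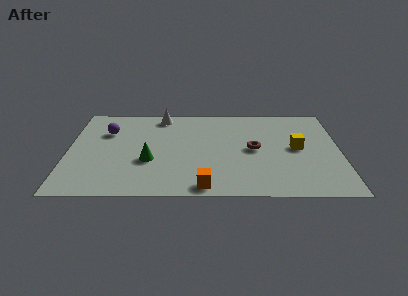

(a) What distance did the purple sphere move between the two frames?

1.2

The purple sphere was near (2.3, 6.4) before and (1.7, 5.4) after, so it travelled √(0.6² + 1.0²) ≈ 1.2 units.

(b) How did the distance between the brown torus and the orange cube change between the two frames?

-2.5

The distance was about 6.3 in the first image and 3.8 in the second, so they moved 2.5 units closer together.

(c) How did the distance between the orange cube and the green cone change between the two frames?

+1.2

Before: roughly 2.0 units apart; after: 3.2. That's 1.2 units further apart.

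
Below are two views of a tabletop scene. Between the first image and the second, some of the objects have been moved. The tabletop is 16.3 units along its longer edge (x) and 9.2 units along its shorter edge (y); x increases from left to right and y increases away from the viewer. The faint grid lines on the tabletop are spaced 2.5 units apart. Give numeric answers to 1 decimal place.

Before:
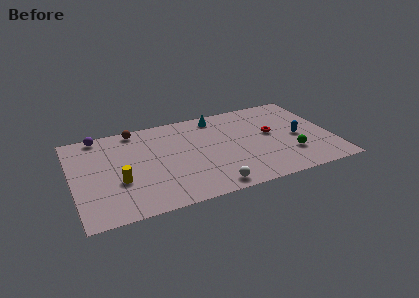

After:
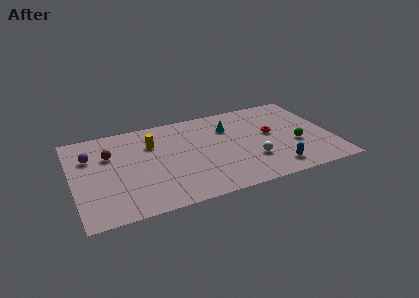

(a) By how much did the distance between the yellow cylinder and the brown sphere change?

-2.4

They were about 5.1 units apart before and 2.7 after — 2.4 units closer together.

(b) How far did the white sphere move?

3.3

From (8.3, 1.0) to (11.1, 2.8), the white sphere covered √(2.8² + 1.8²) ≈ 3.3 units.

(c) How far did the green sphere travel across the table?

1.0

The green sphere moved from about (13.5, 2.6) to (14.0, 3.5), a distance of √(0.5² + 0.9²) ≈ 1.0.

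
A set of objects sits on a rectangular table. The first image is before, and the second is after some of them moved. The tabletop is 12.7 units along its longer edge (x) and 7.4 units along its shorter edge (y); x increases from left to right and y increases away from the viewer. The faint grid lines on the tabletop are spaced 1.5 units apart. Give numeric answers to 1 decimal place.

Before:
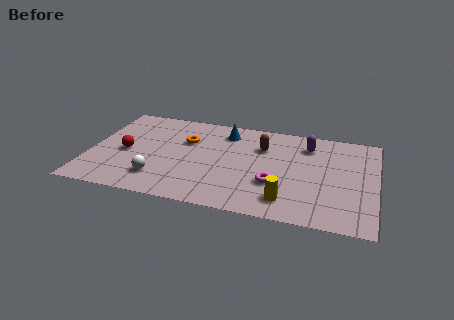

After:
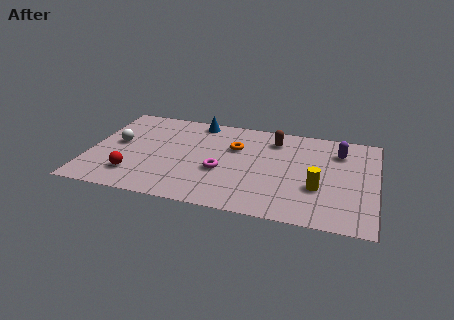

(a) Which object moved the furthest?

the white sphere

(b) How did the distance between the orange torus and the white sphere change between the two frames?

+1.9

Before: roughly 3.4 units apart; after: 5.3. That's 1.9 units further apart.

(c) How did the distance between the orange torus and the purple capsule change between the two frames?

-0.8

Before: roughly 5.5 units apart; after: 4.7. That's 0.8 units closer together.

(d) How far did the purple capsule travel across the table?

1.4

The purple capsule moved from about (9.6, 5.8) to (11.0, 5.6), a distance of √(1.4² + 0.2²) ≈ 1.4.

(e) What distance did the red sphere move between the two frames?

1.8

The red sphere moved from about (1.6, 3.4) to (2.1, 1.7), a distance of √(0.5² + 1.7²) ≈ 1.8.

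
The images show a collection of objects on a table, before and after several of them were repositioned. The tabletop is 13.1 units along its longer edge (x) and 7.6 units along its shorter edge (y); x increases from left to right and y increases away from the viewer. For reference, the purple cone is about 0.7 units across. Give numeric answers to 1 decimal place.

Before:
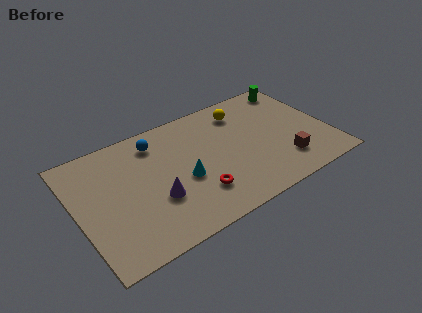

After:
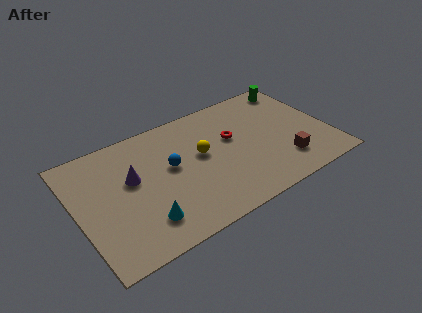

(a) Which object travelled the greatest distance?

the red torus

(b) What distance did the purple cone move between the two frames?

2.1

The purple cone moved from about (3.9, 2.7) to (2.9, 4.5), a distance of √(1.0² + 1.8²) ≈ 2.1.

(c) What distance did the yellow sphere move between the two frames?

3.1

The yellow sphere was near (9.0, 6.1) before and (6.5, 4.3) after, so it travelled √(2.5² + 1.8²) ≈ 3.1 units.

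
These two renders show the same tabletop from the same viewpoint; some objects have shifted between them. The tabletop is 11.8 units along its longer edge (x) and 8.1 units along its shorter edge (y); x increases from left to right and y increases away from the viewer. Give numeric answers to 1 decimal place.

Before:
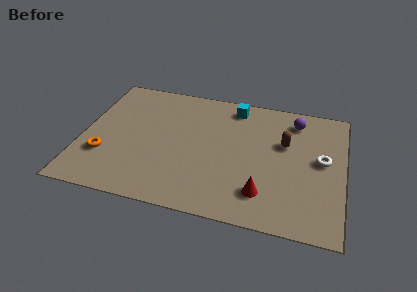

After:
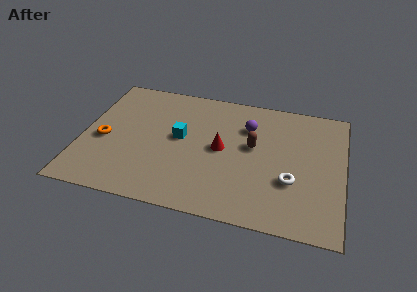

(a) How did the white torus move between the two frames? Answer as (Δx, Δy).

(-1.3, -1.6)

The white torus started near (10.8, 4.4) and ended near (9.5, 2.8).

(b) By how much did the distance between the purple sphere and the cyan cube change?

+0.5

They were about 2.8 units apart before and 3.3 after — 0.5 units further apart.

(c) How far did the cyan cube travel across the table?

3.5

The cyan cube moved from about (6.7, 7.0) to (4.4, 4.4), a distance of √(2.3² + 2.6²) ≈ 3.5.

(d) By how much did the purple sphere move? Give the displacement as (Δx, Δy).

(-2.1, -0.9)

The purple sphere was at about (9.5, 6.7) and moved to about (7.4, 5.8).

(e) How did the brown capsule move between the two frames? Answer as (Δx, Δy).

(-1.4, -0.5)

From the two frames, the brown capsule sits at roughly (9.1, 5.1) before and (7.7, 4.6) after.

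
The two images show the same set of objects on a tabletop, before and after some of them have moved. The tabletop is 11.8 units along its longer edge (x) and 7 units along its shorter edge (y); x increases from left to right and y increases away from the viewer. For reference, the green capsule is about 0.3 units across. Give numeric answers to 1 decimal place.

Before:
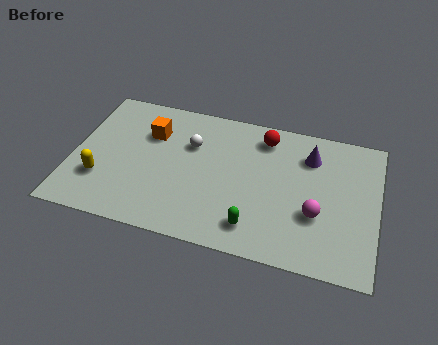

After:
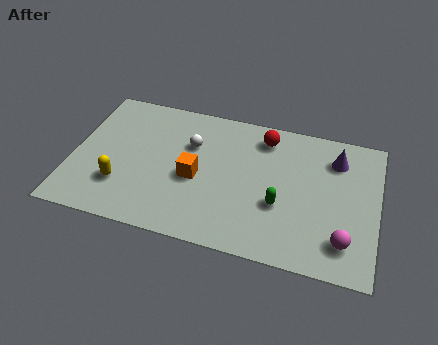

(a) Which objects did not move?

the white sphere and the red sphere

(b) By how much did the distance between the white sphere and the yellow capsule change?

-0.5

The distance was about 4.2 in the first image and 3.7 in the second, so they moved 0.5 units closer together.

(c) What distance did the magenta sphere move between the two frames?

1.5

The magenta sphere moved from about (9.5, 2.5) to (10.6, 1.5), a distance of √(1.1² + 1.0²) ≈ 1.5.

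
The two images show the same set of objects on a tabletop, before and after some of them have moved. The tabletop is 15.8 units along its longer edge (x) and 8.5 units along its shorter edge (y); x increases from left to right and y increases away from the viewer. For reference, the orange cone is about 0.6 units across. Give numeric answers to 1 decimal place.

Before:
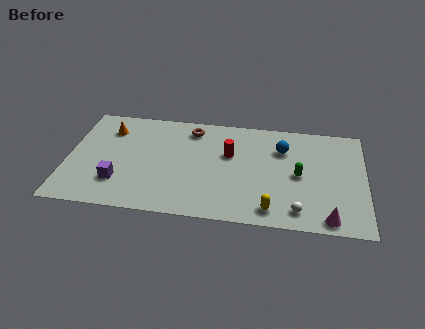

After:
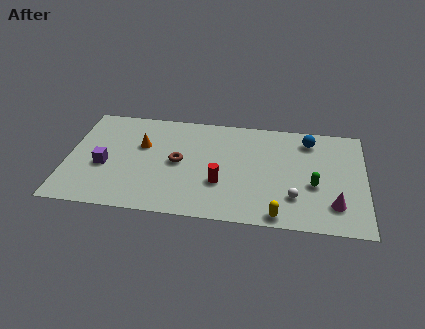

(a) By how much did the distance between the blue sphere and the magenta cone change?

-0.6

Before: roughly 5.8 units apart; after: 5.2. That's 0.6 units closer together.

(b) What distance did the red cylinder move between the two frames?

2.4

The red cylinder was near (8.6, 5.3) before and (8.2, 2.9) after, so it travelled √(0.4² + 2.4²) ≈ 2.4 units.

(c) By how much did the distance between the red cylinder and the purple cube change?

-0.3

Before: roughly 6.5 units apart; after: 6.2. That's 0.3 units closer together.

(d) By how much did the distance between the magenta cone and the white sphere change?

+0.5

Before: roughly 1.6 units apart; after: 2.1. That's 0.5 units further apart.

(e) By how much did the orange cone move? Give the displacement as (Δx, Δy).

(1.8, -1.1)

From the two frames, the orange cone sits at roughly (2.1, 6.5) before and (3.9, 5.4) after.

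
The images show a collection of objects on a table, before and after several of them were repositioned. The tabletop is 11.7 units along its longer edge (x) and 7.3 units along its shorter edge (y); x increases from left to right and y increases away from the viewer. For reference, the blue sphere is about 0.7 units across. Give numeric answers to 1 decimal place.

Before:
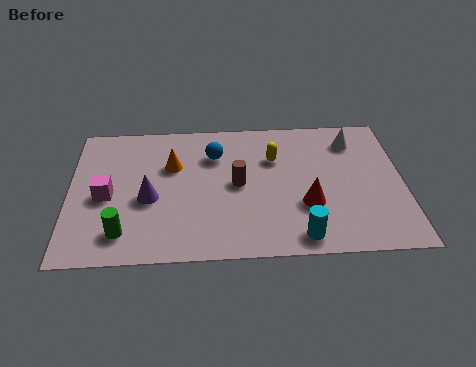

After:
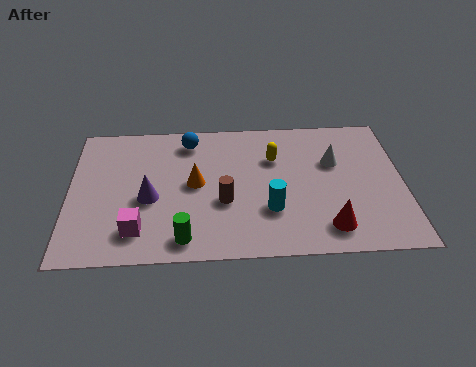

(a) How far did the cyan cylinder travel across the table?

1.7

The cyan cylinder was near (8.0, 0.9) before and (7.0, 2.3) after, so it travelled √(1.0² + 1.4²) ≈ 1.7 units.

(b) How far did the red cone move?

1.4

From (8.3, 2.5) to (9.0, 1.3), the red cone covered √(0.7² + 1.2²) ≈ 1.4 units.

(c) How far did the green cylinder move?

2.1

The green cylinder was near (1.9, 1.4) before and (4.0, 1.0) after, so it travelled √(2.1² + 0.4²) ≈ 2.1 units.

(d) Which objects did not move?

the yellow capsule and the purple cone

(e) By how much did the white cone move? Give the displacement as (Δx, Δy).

(-0.7, -1.1)

The white cone was at about (10.0, 5.8) and moved to about (9.3, 4.7).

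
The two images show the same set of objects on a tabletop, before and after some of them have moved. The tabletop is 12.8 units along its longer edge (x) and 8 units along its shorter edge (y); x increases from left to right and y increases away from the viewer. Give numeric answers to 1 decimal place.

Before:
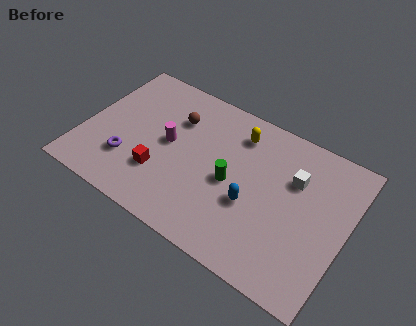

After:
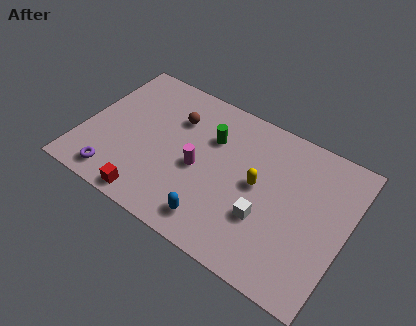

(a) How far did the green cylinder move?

2.2

The green cylinder moved from about (7.3, 3.7) to (6.0, 5.5), a distance of √(1.3² + 1.8²) ≈ 2.2.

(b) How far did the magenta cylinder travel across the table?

1.7

From (4.1, 4.2) to (5.7, 3.6), the magenta cylinder covered √(1.6² + 0.6²) ≈ 1.7 units.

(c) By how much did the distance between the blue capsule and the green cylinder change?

+3.0

They were about 1.3 units apart before and 4.3 after — 3.0 units further apart.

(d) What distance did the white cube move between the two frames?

2.9

The white cube was near (10.1, 5.4) before and (9.1, 2.7) after, so it travelled √(1.0² + 2.7²) ≈ 2.9 units.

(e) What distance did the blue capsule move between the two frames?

2.3

From (8.4, 3.1) to (6.9, 1.3), the blue capsule covered √(1.5² + 1.8²) ≈ 2.3 units.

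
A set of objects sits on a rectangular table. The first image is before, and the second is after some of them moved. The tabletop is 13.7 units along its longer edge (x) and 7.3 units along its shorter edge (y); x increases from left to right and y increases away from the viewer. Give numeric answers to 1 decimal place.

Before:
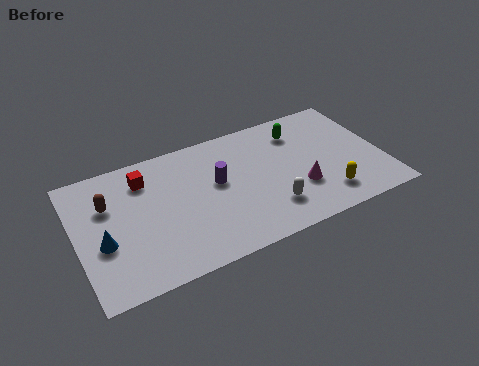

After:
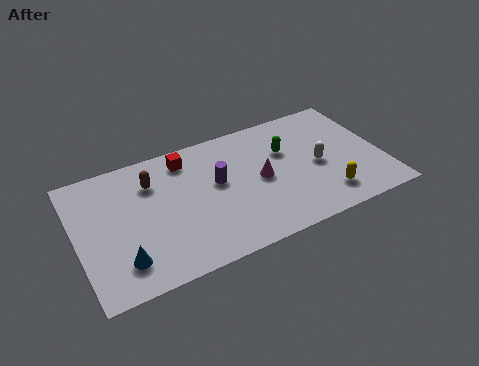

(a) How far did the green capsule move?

1.1

The green capsule moved from about (10.2, 5.7) to (9.5, 4.8), a distance of √(0.7² + 0.9²) ≈ 1.1.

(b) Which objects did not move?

the yellow capsule and the purple cylinder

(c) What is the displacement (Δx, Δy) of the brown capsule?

(2.0, 0.5)

The brown capsule was at about (1.5, 4.9) and moved to about (3.5, 5.4).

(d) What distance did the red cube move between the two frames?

1.9

The red cube was near (3.2, 5.7) before and (5.1, 6.1) after, so it travelled √(1.9² + 0.4²) ≈ 1.9 units.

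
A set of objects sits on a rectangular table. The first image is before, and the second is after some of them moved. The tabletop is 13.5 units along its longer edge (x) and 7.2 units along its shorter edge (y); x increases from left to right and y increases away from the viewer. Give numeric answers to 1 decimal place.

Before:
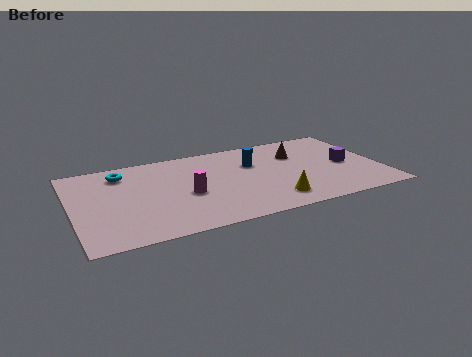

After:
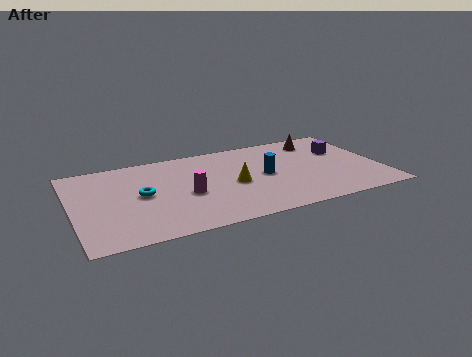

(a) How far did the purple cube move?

1.3

The purple cube moved from about (12.0, 3.4) to (12.0, 4.7), a distance of √(0.0² + 1.3²) ≈ 1.3.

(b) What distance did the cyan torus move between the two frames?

2.2

The cyan torus moved from about (2.3, 5.8) to (3.0, 3.7), a distance of √(0.7² + 2.1²) ≈ 2.2.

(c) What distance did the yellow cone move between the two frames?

2.4

The yellow cone moved from about (8.5, 1.4) to (7.0, 3.3), a distance of √(1.5² + 1.9²) ≈ 2.4.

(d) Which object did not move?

the magenta cylinder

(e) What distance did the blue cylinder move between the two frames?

1.3

The blue cylinder was near (8.0, 4.8) before and (8.4, 3.6) after, so it travelled √(0.4² + 1.2²) ≈ 1.3 units.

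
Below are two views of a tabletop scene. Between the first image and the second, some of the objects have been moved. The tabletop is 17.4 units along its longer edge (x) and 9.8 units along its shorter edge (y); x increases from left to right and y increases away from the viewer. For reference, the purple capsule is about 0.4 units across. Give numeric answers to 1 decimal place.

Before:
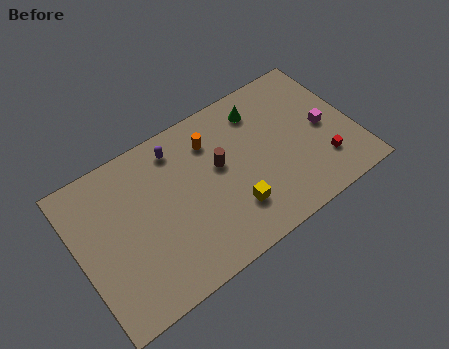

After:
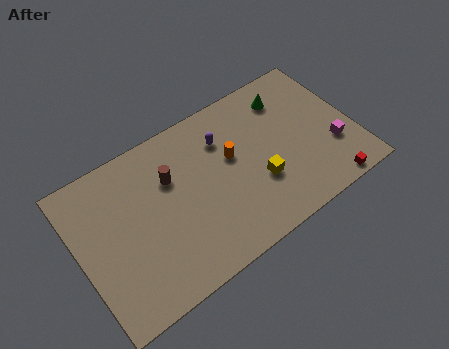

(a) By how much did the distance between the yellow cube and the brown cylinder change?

+2.9

Before: roughly 3.1 units apart; after: 6.0. That's 2.9 units further apart.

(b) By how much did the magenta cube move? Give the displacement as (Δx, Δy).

(0.3, -1.5)

From the two frames, the magenta cube sits at roughly (15.6, 4.7) before and (15.9, 3.2) after.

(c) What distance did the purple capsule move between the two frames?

3.0

From (6.7, 8.2) to (9.5, 7.2), the purple capsule covered √(2.8² + 1.0²) ≈ 3.0 units.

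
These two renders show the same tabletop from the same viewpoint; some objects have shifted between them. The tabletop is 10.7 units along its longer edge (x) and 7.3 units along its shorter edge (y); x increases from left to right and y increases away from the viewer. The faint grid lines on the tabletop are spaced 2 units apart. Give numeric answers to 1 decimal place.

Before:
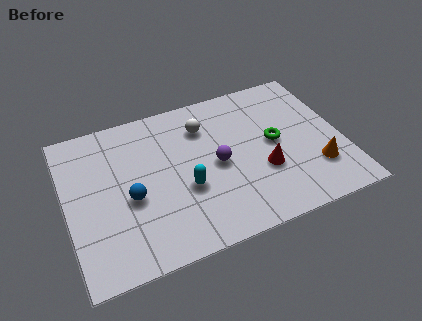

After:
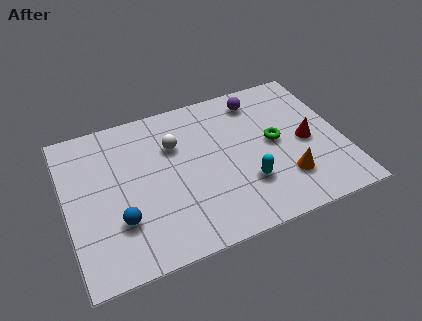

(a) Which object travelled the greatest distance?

the purple sphere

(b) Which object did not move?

the green torus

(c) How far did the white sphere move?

1.3

From (5.5, 5.5) to (4.3, 5.0), the white sphere covered √(1.2² + 0.5²) ≈ 1.3 units.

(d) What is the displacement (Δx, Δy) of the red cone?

(1.8, 0.8)

The red cone was at about (7.5, 2.6) and moved to about (9.3, 3.4).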